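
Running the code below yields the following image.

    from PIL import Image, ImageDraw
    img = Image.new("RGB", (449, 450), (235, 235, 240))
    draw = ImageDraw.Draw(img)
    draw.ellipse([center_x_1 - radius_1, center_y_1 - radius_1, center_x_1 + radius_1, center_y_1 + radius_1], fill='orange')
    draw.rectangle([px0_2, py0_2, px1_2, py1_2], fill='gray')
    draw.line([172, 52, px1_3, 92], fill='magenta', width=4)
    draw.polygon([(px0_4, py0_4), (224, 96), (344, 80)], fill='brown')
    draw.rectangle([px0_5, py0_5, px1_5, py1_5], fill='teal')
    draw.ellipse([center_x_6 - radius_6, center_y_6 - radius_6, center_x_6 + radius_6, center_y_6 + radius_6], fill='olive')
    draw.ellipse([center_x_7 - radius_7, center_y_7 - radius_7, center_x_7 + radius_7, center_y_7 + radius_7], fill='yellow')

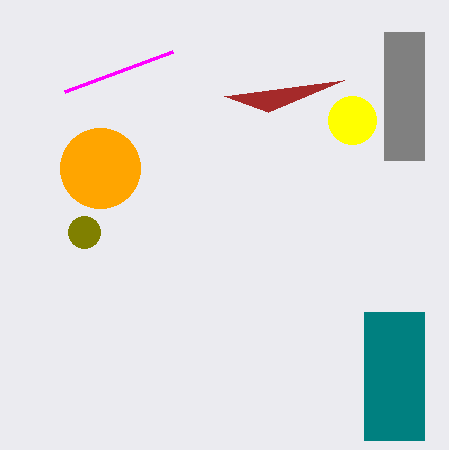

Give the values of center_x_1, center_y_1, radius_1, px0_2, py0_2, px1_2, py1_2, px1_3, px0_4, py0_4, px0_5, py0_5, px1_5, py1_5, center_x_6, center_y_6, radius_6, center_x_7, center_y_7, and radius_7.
center_x_1 = 100, center_y_1 = 168, radius_1 = 40, px0_2 = 384, py0_2 = 32, px1_2 = 424, py1_2 = 160, px1_3 = 64, px0_4 = 268, py0_4 = 112, px0_5 = 364, py0_5 = 312, px1_5 = 424, py1_5 = 440, center_x_6 = 84, center_y_6 = 232, radius_6 = 16, center_x_7 = 352, center_y_7 = 120, radius_7 = 24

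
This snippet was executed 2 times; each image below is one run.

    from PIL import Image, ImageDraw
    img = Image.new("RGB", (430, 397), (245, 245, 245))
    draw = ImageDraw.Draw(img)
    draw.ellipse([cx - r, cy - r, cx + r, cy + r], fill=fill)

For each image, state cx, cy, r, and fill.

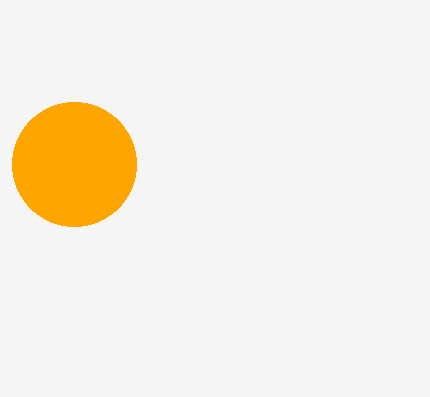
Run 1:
cx = 74, cy = 164, r = 62, fill = 'orange'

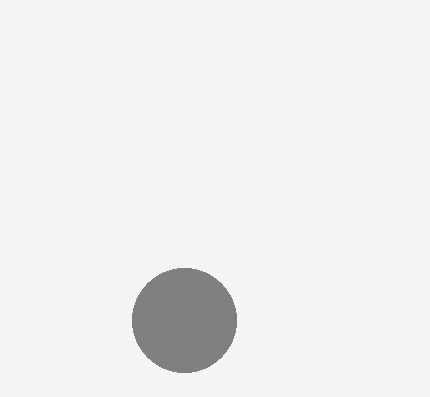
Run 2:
cx = 184, cy = 320, r = 52, fill = 'gray'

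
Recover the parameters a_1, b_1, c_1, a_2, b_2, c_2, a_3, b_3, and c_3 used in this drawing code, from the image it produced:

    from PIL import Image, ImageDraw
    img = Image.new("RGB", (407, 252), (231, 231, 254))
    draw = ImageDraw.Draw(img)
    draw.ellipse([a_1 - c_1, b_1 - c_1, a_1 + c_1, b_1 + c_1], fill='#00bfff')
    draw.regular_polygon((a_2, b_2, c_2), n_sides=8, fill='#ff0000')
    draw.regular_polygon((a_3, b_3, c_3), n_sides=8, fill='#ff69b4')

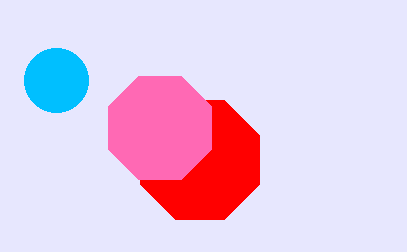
a_1 = 56; b_1 = 80; c_1 = 32; a_2 = 200; b_2 = 160; c_2 = 64; a_3 = 160; b_3 = 128; c_3 = 56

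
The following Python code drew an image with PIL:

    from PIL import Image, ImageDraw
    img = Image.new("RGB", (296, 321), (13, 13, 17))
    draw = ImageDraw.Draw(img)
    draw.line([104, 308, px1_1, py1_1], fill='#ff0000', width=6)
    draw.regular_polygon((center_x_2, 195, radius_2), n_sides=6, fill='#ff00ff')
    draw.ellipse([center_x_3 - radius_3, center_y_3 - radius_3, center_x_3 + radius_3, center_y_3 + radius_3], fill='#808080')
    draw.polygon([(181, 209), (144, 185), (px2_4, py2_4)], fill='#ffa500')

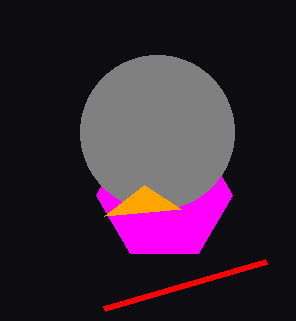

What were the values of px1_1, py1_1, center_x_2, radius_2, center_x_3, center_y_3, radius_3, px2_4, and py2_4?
px1_1 = 266
py1_1 = 261
center_x_2 = 164
radius_2 = 68
center_x_3 = 157
center_y_3 = 132
radius_3 = 77
px2_4 = 104
py2_4 = 216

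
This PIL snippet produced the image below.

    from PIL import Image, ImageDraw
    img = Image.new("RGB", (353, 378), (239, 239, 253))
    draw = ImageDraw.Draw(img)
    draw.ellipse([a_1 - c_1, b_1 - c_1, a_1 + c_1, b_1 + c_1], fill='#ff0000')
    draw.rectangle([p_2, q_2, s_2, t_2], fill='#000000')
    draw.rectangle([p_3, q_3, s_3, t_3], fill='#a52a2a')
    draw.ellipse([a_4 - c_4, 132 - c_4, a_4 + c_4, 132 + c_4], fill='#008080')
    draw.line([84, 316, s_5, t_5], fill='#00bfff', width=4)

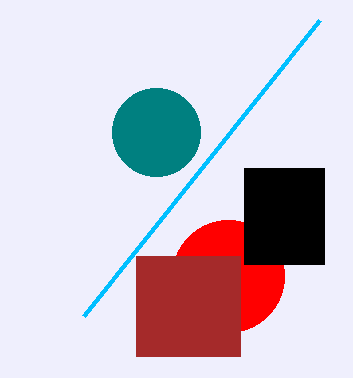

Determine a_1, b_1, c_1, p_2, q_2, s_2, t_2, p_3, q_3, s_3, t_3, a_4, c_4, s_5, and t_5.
a_1 = 228, b_1 = 276, c_1 = 56, p_2 = 244, q_2 = 168, s_2 = 324, t_2 = 264, p_3 = 136, q_3 = 256, s_3 = 240, t_3 = 356, a_4 = 156, c_4 = 44, s_5 = 320, t_5 = 20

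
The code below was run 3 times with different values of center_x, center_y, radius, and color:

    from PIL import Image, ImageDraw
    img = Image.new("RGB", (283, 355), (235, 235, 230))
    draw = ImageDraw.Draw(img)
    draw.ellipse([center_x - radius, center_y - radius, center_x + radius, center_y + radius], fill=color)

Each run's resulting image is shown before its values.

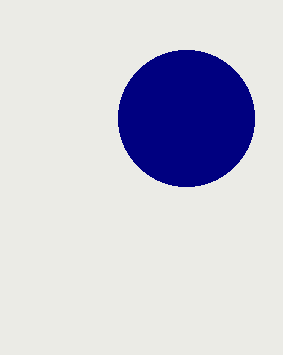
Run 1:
center_x = 186; center_y = 118; radius = 68; color = 'navy'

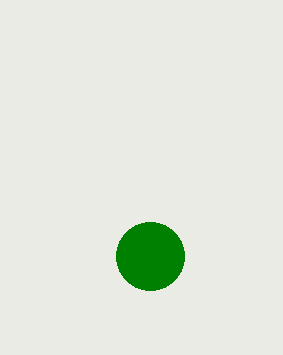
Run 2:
center_x = 150
center_y = 256
radius = 34
color = 'green'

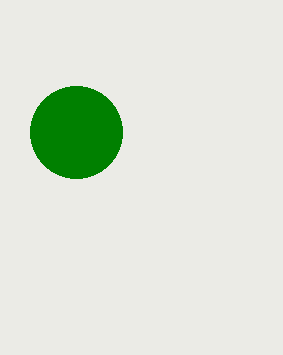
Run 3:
center_x = 76
center_y = 132
radius = 46
color = 'green'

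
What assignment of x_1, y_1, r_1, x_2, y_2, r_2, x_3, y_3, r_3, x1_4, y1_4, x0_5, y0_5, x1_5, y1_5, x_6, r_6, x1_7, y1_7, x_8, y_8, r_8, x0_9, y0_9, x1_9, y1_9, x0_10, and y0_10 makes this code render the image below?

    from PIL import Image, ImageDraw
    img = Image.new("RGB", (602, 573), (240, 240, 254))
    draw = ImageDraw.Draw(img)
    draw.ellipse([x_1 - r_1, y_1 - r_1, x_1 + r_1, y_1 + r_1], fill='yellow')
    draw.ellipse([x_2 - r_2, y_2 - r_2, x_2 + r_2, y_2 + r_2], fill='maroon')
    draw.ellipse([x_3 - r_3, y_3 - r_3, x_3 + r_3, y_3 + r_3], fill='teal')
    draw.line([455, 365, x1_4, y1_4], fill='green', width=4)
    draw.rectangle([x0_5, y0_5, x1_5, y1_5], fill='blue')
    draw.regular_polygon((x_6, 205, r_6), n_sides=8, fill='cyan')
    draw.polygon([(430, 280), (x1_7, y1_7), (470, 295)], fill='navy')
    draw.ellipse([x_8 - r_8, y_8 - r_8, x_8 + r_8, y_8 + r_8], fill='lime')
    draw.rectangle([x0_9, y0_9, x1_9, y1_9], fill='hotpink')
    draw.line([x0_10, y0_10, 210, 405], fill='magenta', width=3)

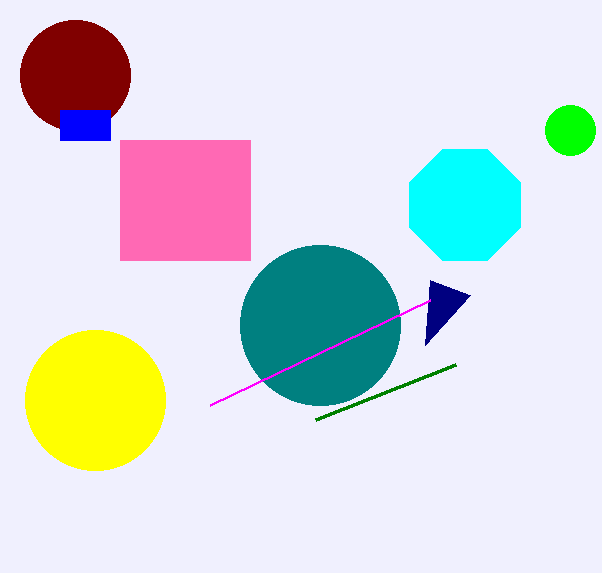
x_1 = 95; y_1 = 400; r_1 = 70; x_2 = 75; y_2 = 75; r_2 = 55; x_3 = 320; y_3 = 325; r_3 = 80; x1_4 = 315; y1_4 = 420; x0_5 = 60; y0_5 = 110; x1_5 = 110; y1_5 = 140; x_6 = 465; r_6 = 60; x1_7 = 425; y1_7 = 345; x_8 = 570; y_8 = 130; r_8 = 25; x0_9 = 120; y0_9 = 140; x1_9 = 250; y1_9 = 260; x0_10 = 430; y0_10 = 300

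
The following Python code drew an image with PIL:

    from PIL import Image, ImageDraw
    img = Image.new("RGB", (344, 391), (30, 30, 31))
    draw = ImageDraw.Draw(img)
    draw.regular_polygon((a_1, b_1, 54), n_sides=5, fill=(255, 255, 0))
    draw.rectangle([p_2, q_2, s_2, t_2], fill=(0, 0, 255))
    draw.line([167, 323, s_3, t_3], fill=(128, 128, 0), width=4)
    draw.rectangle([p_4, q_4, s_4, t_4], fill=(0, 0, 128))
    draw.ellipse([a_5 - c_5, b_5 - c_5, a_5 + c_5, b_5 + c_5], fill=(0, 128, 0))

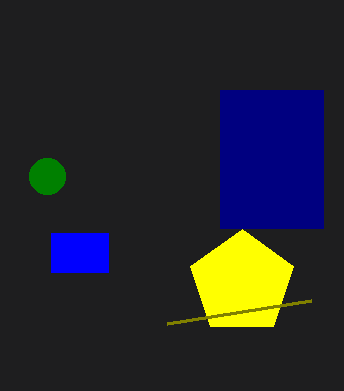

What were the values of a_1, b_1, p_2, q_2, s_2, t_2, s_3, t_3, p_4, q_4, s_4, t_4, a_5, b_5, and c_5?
a_1 = 242, b_1 = 283, p_2 = 51, q_2 = 233, s_2 = 108, t_2 = 272, s_3 = 311, t_3 = 300, p_4 = 220, q_4 = 90, s_4 = 323, t_4 = 228, a_5 = 47, b_5 = 176, c_5 = 18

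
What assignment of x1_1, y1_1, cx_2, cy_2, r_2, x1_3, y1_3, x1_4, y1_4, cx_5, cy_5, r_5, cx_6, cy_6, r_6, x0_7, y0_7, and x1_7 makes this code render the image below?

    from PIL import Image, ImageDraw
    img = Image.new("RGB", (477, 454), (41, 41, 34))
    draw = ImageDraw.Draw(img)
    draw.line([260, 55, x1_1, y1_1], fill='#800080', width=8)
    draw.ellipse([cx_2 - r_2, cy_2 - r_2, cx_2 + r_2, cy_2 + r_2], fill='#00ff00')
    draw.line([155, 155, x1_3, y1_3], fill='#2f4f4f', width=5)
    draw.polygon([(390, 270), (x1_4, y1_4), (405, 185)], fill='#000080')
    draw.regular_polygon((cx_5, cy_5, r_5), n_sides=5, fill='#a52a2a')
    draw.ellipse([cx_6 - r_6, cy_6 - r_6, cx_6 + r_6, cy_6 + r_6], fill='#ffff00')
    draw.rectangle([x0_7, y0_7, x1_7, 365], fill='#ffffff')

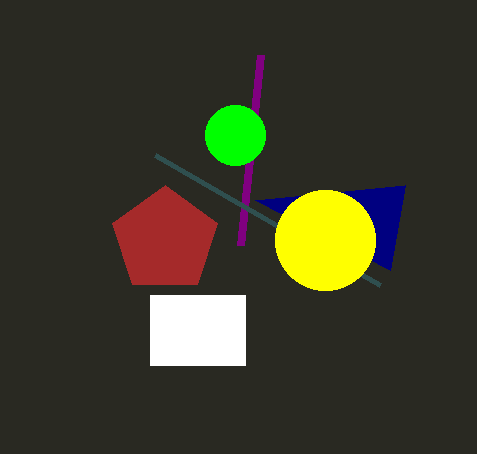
x1_1 = 240; y1_1 = 245; cx_2 = 235; cy_2 = 135; r_2 = 30; x1_3 = 380; y1_3 = 285; x1_4 = 255; y1_4 = 200; cx_5 = 165; cy_5 = 240; r_5 = 55; cx_6 = 325; cy_6 = 240; r_6 = 50; x0_7 = 150; y0_7 = 295; x1_7 = 245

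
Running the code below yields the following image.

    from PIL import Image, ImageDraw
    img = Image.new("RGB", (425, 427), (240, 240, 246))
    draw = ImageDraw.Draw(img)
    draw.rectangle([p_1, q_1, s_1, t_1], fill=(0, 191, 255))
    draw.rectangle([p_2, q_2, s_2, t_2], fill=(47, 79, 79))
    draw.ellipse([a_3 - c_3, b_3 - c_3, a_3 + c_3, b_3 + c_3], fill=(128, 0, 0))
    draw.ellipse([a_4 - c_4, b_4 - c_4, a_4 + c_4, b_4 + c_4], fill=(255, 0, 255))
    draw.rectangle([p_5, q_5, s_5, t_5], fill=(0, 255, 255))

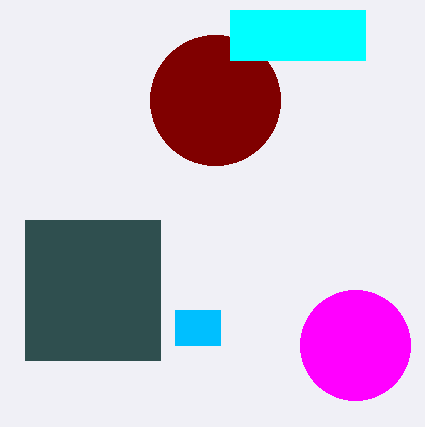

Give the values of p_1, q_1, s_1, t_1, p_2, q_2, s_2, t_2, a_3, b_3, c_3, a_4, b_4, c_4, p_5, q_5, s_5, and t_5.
p_1 = 175, q_1 = 310, s_1 = 220, t_1 = 345, p_2 = 25, q_2 = 220, s_2 = 160, t_2 = 360, a_3 = 215, b_3 = 100, c_3 = 65, a_4 = 355, b_4 = 345, c_4 = 55, p_5 = 230, q_5 = 10, s_5 = 365, t_5 = 60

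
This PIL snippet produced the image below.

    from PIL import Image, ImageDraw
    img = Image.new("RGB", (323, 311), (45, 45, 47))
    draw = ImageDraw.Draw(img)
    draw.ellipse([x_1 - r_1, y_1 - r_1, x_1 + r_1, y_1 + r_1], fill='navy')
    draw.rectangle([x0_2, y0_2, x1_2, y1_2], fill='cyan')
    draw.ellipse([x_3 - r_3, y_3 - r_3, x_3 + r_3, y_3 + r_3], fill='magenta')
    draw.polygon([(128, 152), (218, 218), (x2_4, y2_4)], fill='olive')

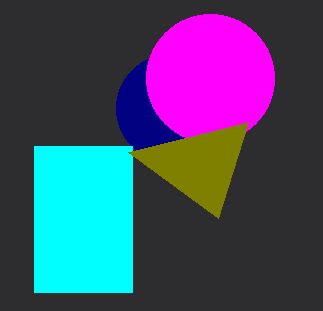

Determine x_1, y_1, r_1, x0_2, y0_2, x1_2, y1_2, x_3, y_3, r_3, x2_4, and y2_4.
x_1 = 170, y_1 = 108, r_1 = 54, x0_2 = 34, y0_2 = 146, x1_2 = 132, y1_2 = 292, x_3 = 210, y_3 = 78, r_3 = 64, x2_4 = 248, y2_4 = 122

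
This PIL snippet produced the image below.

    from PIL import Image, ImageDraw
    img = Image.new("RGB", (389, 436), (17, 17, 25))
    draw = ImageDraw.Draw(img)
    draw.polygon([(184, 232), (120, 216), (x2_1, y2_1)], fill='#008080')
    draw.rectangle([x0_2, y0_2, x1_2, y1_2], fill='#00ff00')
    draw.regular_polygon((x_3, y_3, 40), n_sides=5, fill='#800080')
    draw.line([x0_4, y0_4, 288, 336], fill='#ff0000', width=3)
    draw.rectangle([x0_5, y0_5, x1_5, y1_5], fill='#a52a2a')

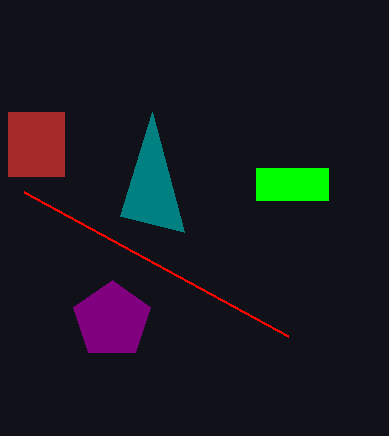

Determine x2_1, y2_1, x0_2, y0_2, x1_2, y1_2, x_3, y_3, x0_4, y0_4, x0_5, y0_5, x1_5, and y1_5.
x2_1 = 152; y2_1 = 112; x0_2 = 256; y0_2 = 168; x1_2 = 328; y1_2 = 200; x_3 = 112; y_3 = 320; x0_4 = 24; y0_4 = 192; x0_5 = 8; y0_5 = 112; x1_5 = 64; y1_5 = 176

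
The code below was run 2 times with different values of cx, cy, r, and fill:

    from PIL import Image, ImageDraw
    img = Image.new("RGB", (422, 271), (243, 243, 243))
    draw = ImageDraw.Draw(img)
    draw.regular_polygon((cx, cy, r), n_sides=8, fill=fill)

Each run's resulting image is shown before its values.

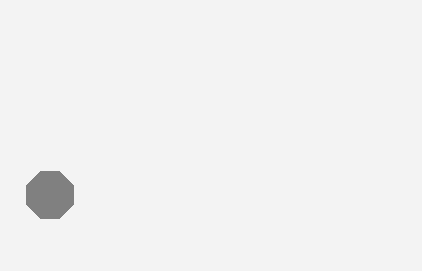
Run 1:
cx = 50
cy = 195
r = 25
fill = 'gray'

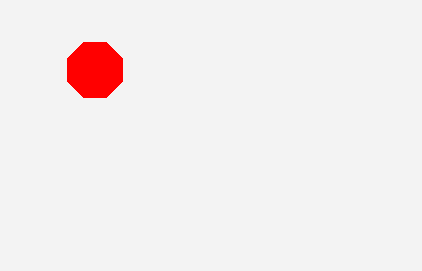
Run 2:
cx = 95; cy = 70; r = 30; fill = 'red'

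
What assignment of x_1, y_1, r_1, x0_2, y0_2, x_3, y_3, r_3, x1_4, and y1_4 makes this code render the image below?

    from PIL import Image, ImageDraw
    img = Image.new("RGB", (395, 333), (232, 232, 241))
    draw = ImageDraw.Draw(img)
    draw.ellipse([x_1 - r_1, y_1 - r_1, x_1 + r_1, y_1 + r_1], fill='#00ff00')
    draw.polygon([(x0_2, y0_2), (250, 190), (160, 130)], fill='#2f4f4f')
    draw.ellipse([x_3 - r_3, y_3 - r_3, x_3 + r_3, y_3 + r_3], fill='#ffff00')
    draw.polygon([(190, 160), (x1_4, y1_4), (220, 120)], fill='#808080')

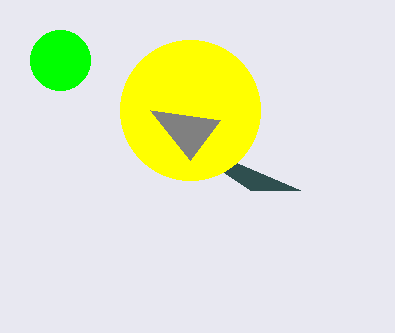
x_1 = 60
y_1 = 60
r_1 = 30
x0_2 = 300
y0_2 = 190
x_3 = 190
y_3 = 110
r_3 = 70
x1_4 = 150
y1_4 = 110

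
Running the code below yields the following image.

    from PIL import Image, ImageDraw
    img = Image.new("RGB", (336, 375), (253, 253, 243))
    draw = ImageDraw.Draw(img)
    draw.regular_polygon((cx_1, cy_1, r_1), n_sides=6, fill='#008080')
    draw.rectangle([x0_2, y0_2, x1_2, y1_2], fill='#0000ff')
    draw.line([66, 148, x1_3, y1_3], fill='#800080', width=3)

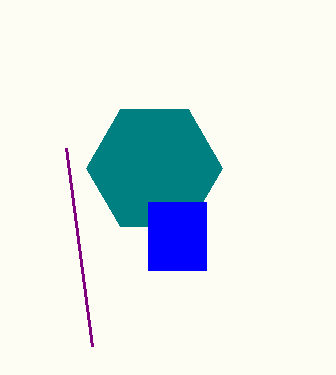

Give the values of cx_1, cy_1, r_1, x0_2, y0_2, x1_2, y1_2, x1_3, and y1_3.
cx_1 = 154, cy_1 = 168, r_1 = 68, x0_2 = 148, y0_2 = 202, x1_2 = 206, y1_2 = 270, x1_3 = 92, y1_3 = 346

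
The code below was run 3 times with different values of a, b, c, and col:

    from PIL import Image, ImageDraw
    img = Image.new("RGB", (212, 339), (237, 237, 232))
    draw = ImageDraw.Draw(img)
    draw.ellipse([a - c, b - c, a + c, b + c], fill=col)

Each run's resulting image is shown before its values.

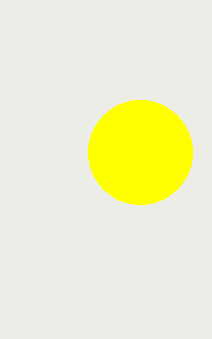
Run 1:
a = 140
b = 152
c = 52
col = 'yellow'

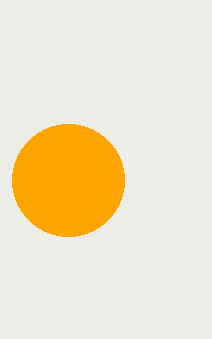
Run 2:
a = 68
b = 180
c = 56
col = 'orange'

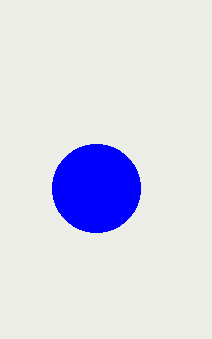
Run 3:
a = 96; b = 188; c = 44; col = 'blue'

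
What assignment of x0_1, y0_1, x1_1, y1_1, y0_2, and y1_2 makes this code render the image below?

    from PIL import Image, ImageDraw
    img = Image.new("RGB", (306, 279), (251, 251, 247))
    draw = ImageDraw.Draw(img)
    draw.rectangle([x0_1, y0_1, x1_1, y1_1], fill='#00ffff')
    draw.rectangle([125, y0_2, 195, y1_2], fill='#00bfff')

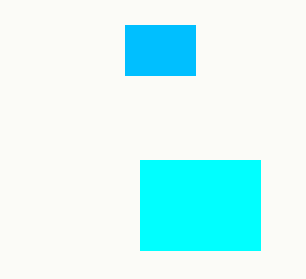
x0_1 = 140, y0_1 = 160, x1_1 = 260, y1_1 = 250, y0_2 = 25, y1_2 = 75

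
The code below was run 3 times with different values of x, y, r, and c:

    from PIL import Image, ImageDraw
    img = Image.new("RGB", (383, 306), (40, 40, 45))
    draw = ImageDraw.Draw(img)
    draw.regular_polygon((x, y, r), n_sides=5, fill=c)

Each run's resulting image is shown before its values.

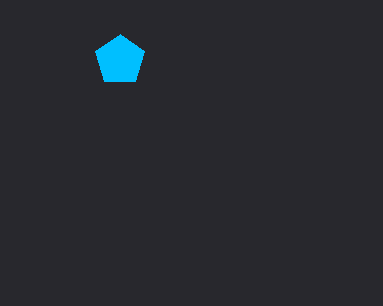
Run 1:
x = 120, y = 60, r = 26, c = 'deepskyblue'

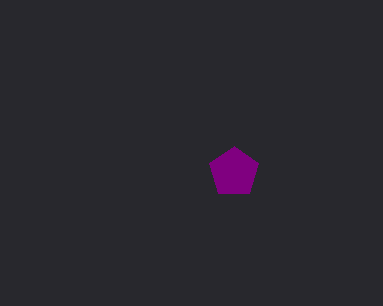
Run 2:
x = 234, y = 172, r = 26, c = 'purple'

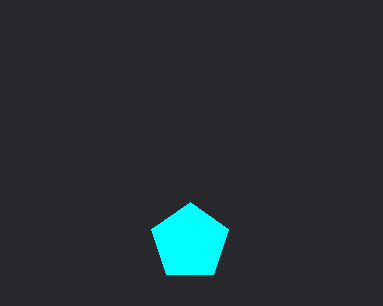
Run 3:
x = 190; y = 242; r = 40; c = 'cyan'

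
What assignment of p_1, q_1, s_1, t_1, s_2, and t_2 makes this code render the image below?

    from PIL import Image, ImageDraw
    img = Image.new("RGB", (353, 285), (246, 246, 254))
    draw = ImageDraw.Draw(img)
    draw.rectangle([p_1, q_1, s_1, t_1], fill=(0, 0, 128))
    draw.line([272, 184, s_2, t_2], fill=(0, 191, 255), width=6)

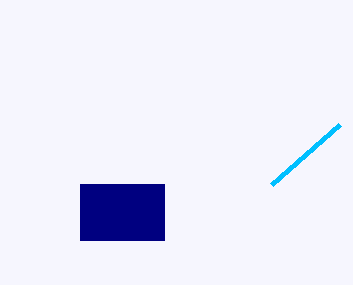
p_1 = 80
q_1 = 184
s_1 = 164
t_1 = 240
s_2 = 340
t_2 = 124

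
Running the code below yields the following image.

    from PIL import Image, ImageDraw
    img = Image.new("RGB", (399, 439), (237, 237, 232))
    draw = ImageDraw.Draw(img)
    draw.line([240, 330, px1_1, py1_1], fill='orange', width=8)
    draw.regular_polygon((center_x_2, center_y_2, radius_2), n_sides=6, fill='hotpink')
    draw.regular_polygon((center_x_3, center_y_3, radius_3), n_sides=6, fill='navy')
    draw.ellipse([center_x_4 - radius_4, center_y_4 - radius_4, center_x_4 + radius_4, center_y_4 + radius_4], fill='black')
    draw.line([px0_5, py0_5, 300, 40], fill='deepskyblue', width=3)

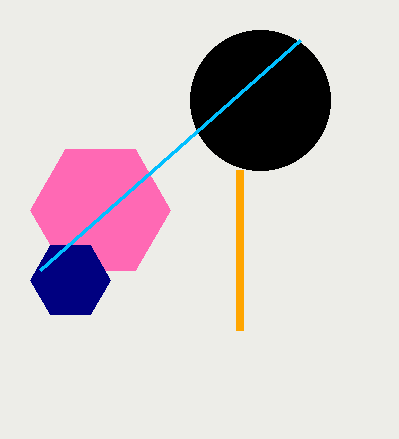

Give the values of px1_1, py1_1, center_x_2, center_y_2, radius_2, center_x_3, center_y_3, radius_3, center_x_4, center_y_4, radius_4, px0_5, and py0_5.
px1_1 = 240, py1_1 = 170, center_x_2 = 100, center_y_2 = 210, radius_2 = 70, center_x_3 = 70, center_y_3 = 280, radius_3 = 40, center_x_4 = 260, center_y_4 = 100, radius_4 = 70, px0_5 = 40, py0_5 = 270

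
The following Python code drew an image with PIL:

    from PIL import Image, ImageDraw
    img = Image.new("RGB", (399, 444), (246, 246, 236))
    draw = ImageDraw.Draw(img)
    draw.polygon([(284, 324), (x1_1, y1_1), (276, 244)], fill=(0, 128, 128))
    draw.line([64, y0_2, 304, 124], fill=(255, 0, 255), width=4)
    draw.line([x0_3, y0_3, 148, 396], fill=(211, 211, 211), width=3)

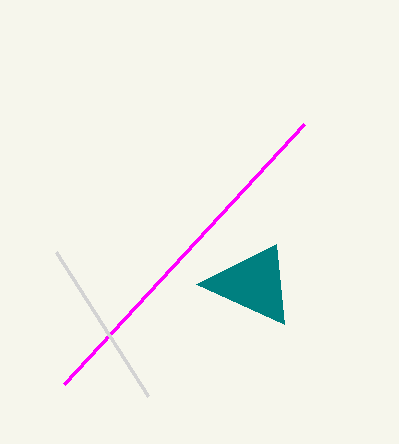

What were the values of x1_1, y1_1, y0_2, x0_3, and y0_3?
x1_1 = 196
y1_1 = 284
y0_2 = 384
x0_3 = 56
y0_3 = 252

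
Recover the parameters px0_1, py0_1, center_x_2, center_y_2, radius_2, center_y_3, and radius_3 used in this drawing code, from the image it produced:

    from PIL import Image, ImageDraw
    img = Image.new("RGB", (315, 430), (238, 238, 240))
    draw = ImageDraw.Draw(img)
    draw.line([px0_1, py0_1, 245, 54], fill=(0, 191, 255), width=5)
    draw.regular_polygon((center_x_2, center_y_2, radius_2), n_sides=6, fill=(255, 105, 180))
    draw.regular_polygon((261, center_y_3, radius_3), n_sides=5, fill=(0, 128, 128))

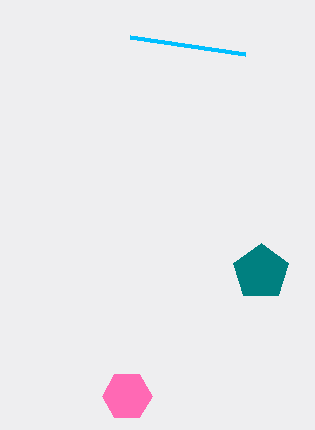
px0_1 = 130, py0_1 = 37, center_x_2 = 127, center_y_2 = 396, radius_2 = 25, center_y_3 = 272, radius_3 = 29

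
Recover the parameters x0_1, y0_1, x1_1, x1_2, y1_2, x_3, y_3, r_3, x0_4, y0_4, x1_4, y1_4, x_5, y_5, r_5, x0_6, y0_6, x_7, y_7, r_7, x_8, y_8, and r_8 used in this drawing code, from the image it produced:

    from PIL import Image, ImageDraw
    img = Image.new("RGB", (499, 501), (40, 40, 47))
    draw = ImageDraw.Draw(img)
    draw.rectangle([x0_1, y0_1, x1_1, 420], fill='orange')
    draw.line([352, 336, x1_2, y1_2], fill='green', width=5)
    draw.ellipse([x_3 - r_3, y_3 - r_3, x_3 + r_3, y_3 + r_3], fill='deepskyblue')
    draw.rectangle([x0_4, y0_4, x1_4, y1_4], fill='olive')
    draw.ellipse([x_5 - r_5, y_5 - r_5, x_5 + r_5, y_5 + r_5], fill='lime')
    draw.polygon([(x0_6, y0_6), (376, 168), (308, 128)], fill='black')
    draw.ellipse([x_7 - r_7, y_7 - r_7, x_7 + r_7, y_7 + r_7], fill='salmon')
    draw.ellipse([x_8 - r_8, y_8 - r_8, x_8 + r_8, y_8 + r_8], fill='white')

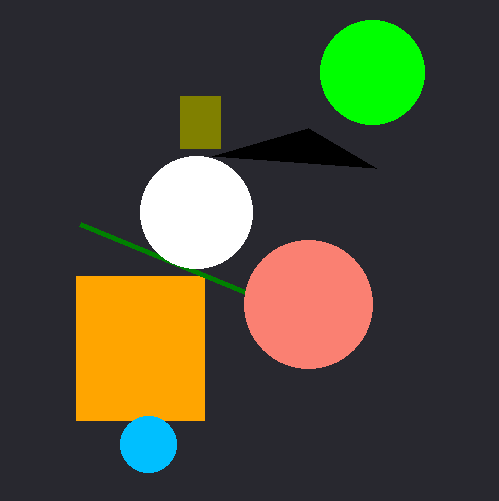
x0_1 = 76, y0_1 = 276, x1_1 = 204, x1_2 = 80, y1_2 = 224, x_3 = 148, y_3 = 444, r_3 = 28, x0_4 = 180, y0_4 = 96, x1_4 = 220, y1_4 = 148, x_5 = 372, y_5 = 72, r_5 = 52, x0_6 = 212, y0_6 = 156, x_7 = 308, y_7 = 304, r_7 = 64, x_8 = 196, y_8 = 212, r_8 = 56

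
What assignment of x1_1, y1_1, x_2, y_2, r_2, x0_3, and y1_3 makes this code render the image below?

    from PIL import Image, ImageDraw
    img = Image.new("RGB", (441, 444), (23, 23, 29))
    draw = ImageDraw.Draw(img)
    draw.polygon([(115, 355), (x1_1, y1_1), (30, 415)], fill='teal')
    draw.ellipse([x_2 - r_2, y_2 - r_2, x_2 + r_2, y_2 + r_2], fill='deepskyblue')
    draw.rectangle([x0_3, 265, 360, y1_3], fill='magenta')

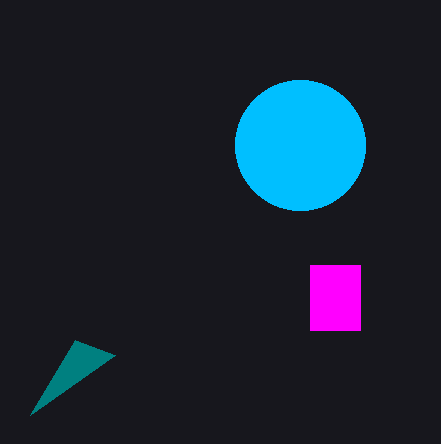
x1_1 = 75, y1_1 = 340, x_2 = 300, y_2 = 145, r_2 = 65, x0_3 = 310, y1_3 = 330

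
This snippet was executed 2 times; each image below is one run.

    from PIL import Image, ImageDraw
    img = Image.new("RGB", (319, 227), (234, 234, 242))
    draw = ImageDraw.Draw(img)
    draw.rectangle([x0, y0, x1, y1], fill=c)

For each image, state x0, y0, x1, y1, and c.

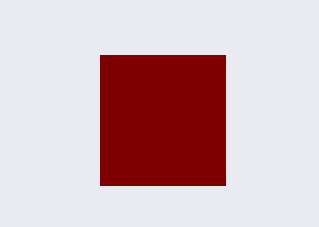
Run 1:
x0 = 100, y0 = 55, x1 = 225, y1 = 185, c = 'maroon'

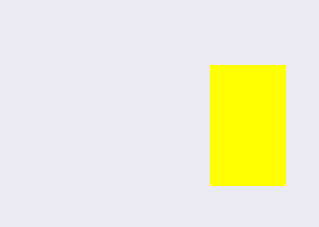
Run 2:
x0 = 210, y0 = 65, x1 = 285, y1 = 185, c = 'yellow'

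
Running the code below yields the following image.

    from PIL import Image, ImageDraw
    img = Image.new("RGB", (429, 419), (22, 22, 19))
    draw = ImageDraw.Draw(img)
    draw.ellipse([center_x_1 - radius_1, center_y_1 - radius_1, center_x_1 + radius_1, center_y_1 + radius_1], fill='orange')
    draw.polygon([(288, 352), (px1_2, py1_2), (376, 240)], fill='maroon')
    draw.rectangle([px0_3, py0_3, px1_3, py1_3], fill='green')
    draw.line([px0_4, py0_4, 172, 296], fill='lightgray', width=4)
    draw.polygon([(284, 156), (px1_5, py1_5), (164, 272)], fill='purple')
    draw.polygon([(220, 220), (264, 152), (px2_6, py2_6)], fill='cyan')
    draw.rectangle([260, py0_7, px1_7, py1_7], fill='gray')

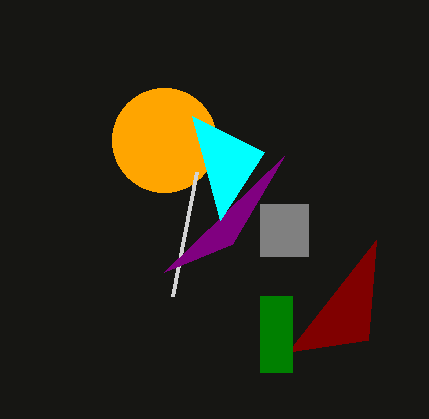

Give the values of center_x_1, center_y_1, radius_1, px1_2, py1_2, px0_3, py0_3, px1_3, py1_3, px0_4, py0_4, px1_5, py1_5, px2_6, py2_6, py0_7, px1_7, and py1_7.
center_x_1 = 164, center_y_1 = 140, radius_1 = 52, px1_2 = 368, py1_2 = 340, px0_3 = 260, py0_3 = 296, px1_3 = 292, py1_3 = 372, px0_4 = 196, py0_4 = 172, px1_5 = 232, py1_5 = 244, px2_6 = 192, py2_6 = 116, py0_7 = 204, px1_7 = 308, py1_7 = 256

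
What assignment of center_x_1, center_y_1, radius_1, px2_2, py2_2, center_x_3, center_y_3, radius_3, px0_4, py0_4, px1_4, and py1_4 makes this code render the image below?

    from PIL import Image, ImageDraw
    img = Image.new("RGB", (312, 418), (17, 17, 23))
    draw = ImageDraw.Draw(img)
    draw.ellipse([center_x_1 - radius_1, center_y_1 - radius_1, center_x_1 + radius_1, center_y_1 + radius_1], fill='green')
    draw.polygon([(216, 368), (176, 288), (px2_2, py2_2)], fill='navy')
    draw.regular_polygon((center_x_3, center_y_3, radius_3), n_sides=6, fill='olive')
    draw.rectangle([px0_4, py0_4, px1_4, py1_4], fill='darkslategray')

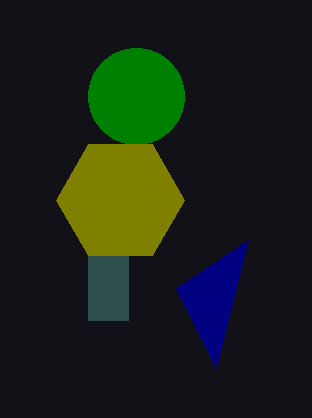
center_x_1 = 136
center_y_1 = 96
radius_1 = 48
px2_2 = 248
py2_2 = 240
center_x_3 = 120
center_y_3 = 200
radius_3 = 64
px0_4 = 88
py0_4 = 256
px1_4 = 128
py1_4 = 320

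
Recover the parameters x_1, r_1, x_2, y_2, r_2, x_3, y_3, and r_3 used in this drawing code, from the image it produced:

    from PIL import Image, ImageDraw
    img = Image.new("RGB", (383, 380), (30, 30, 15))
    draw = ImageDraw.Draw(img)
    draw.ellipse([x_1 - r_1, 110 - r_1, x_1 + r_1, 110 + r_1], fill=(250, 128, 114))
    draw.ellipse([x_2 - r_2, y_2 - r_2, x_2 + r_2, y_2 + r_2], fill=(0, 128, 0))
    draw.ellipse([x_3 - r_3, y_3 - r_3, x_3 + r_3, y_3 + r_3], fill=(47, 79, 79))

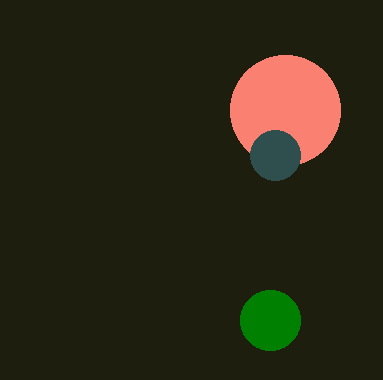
x_1 = 285, r_1 = 55, x_2 = 270, y_2 = 320, r_2 = 30, x_3 = 275, y_3 = 155, r_3 = 25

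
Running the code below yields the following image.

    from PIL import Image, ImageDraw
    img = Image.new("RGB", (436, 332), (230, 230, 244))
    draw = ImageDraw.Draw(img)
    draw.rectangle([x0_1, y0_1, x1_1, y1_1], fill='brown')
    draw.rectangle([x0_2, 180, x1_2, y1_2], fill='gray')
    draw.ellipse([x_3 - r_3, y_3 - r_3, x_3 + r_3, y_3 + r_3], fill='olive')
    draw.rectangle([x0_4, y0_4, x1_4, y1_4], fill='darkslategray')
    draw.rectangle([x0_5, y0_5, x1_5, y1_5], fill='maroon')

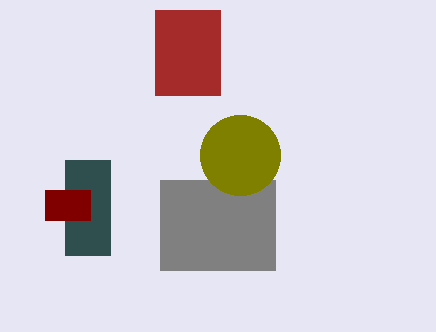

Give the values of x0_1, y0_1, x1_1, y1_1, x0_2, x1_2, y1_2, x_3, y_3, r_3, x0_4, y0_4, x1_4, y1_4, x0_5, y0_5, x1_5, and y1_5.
x0_1 = 155; y0_1 = 10; x1_1 = 220; y1_1 = 95; x0_2 = 160; x1_2 = 275; y1_2 = 270; x_3 = 240; y_3 = 155; r_3 = 40; x0_4 = 65; y0_4 = 160; x1_4 = 110; y1_4 = 255; x0_5 = 45; y0_5 = 190; x1_5 = 90; y1_5 = 220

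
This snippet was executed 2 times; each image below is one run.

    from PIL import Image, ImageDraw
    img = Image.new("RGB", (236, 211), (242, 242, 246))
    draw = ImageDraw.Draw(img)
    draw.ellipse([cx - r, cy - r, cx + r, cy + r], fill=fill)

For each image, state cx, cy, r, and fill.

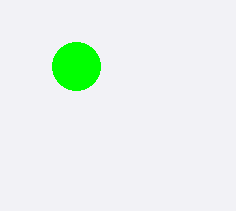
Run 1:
cx = 76, cy = 66, r = 24, fill = 'lime'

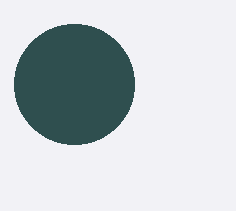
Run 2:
cx = 74
cy = 84
r = 60
fill = 'darkslategray'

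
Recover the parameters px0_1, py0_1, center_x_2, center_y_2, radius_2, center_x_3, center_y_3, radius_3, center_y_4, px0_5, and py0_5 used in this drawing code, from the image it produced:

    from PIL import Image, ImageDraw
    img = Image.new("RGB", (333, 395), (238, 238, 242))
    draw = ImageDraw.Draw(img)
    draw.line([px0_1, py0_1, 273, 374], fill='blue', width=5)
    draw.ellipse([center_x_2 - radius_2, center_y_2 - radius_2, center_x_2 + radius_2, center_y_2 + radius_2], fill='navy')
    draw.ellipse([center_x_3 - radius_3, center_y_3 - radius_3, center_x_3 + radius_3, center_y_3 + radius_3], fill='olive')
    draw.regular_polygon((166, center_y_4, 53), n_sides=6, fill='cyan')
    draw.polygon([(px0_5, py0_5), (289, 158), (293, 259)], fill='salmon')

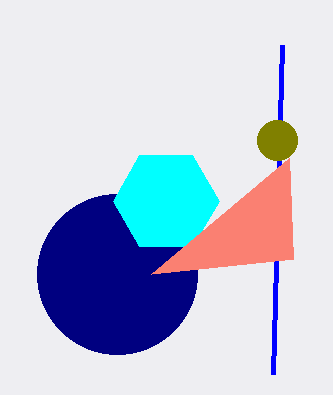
px0_1 = 282; py0_1 = 45; center_x_2 = 117; center_y_2 = 274; radius_2 = 80; center_x_3 = 277; center_y_3 = 140; radius_3 = 20; center_y_4 = 201; px0_5 = 151; py0_5 = 274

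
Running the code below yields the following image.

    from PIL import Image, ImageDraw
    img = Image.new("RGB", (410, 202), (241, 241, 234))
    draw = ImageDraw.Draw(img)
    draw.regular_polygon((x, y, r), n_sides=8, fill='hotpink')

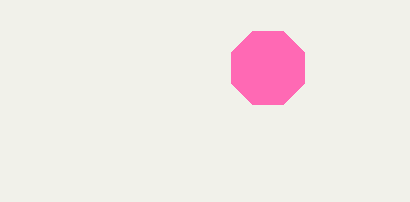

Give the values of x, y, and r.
x = 268; y = 68; r = 40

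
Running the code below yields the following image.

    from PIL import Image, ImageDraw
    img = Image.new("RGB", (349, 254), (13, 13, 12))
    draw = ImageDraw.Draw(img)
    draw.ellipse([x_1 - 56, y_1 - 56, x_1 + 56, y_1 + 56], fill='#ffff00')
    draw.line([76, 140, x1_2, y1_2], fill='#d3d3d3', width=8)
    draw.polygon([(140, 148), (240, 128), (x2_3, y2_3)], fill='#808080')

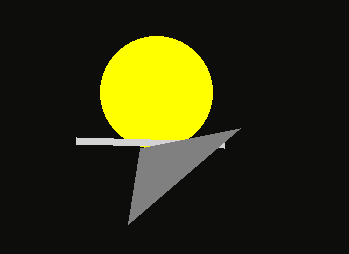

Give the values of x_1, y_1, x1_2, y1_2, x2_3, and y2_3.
x_1 = 156, y_1 = 92, x1_2 = 224, y1_2 = 144, x2_3 = 128, y2_3 = 224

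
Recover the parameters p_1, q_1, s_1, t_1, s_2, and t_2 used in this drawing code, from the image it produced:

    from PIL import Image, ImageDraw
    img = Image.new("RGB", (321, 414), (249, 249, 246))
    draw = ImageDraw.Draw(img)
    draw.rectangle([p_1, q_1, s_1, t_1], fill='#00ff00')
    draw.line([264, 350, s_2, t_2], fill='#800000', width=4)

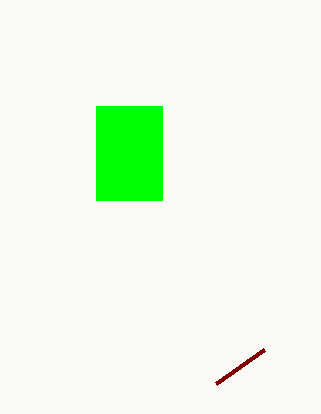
p_1 = 96
q_1 = 106
s_1 = 162
t_1 = 200
s_2 = 216
t_2 = 384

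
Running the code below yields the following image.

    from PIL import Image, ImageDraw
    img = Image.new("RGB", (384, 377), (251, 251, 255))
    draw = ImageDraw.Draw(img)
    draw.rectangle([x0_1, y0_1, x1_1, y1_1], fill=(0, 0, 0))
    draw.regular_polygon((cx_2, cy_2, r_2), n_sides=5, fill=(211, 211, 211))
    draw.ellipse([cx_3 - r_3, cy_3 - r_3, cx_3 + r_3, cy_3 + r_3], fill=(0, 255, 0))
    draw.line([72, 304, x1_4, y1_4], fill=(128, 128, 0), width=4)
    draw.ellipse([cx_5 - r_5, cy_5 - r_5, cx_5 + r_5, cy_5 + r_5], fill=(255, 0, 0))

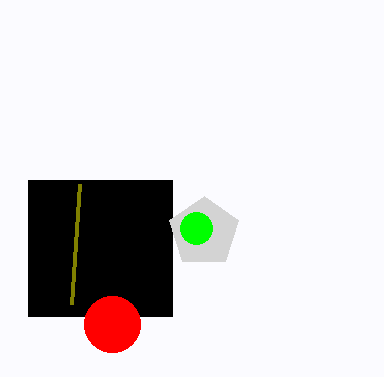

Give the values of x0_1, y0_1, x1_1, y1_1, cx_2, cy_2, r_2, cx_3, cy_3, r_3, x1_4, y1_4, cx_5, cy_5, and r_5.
x0_1 = 28
y0_1 = 180
x1_1 = 172
y1_1 = 316
cx_2 = 204
cy_2 = 232
r_2 = 36
cx_3 = 196
cy_3 = 228
r_3 = 16
x1_4 = 80
y1_4 = 184
cx_5 = 112
cy_5 = 324
r_5 = 28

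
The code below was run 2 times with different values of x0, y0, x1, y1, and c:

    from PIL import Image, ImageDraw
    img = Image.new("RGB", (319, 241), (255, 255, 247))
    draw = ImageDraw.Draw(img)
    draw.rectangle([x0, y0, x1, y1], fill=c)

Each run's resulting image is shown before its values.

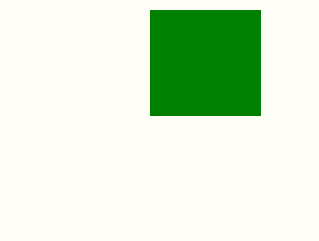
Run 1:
x0 = 150
y0 = 10
x1 = 260
y1 = 115
c = 'green'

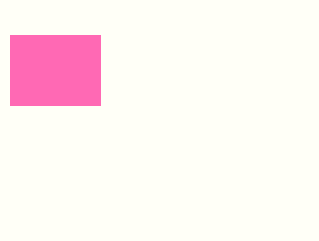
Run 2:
x0 = 10, y0 = 35, x1 = 100, y1 = 105, c = 'hotpink'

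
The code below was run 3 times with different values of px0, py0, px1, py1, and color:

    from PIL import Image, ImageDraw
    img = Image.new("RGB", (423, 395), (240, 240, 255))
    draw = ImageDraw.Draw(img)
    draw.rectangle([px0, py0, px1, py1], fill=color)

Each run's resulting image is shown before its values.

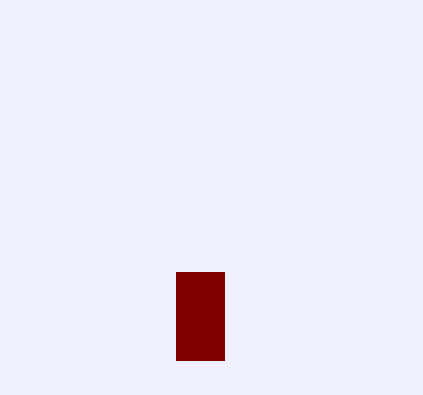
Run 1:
px0 = 176; py0 = 272; px1 = 224; py1 = 360; color = 'maroon'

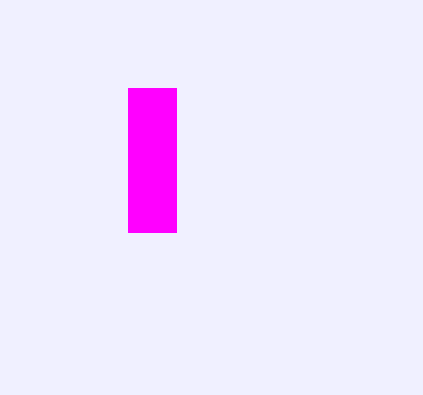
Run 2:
px0 = 128
py0 = 88
px1 = 176
py1 = 232
color = 'magenta'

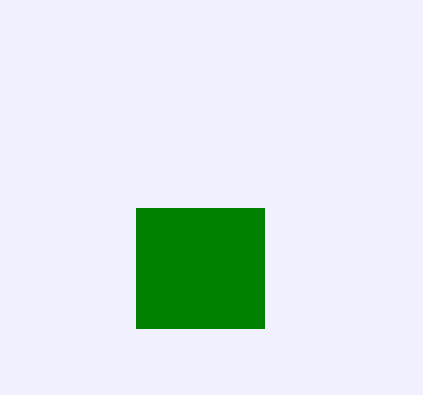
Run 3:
px0 = 136, py0 = 208, px1 = 264, py1 = 328, color = 'green'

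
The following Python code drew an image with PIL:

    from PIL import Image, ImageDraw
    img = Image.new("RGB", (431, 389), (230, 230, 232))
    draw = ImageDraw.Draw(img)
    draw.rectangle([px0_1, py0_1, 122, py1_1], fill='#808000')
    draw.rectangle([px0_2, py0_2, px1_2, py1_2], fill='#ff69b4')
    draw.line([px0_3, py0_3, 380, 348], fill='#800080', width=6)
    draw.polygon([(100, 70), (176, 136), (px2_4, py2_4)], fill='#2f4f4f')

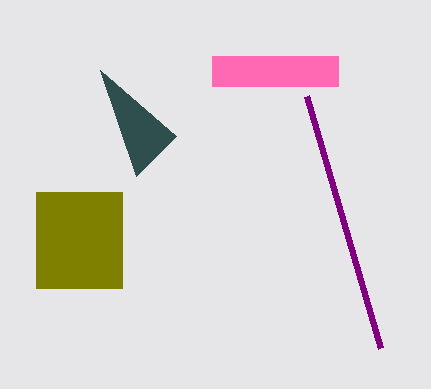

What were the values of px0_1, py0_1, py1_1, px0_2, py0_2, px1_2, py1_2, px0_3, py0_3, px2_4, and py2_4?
px0_1 = 36, py0_1 = 192, py1_1 = 288, px0_2 = 212, py0_2 = 56, px1_2 = 338, py1_2 = 86, px0_3 = 306, py0_3 = 96, px2_4 = 136, py2_4 = 176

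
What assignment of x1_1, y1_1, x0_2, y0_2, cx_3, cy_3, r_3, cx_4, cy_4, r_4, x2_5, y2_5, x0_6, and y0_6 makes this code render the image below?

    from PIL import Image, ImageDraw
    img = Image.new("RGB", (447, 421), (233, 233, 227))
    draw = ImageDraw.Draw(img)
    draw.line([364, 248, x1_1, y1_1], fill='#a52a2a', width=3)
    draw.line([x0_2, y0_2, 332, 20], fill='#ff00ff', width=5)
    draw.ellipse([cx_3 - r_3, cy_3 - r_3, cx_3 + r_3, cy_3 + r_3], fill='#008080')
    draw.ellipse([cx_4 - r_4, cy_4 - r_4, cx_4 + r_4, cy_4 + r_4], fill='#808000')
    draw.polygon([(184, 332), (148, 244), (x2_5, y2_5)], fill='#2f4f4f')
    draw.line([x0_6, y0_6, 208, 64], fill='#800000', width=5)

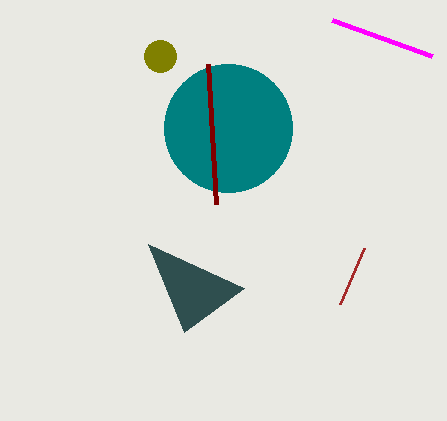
x1_1 = 340
y1_1 = 304
x0_2 = 432
y0_2 = 56
cx_3 = 228
cy_3 = 128
r_3 = 64
cx_4 = 160
cy_4 = 56
r_4 = 16
x2_5 = 244
y2_5 = 288
x0_6 = 216
y0_6 = 204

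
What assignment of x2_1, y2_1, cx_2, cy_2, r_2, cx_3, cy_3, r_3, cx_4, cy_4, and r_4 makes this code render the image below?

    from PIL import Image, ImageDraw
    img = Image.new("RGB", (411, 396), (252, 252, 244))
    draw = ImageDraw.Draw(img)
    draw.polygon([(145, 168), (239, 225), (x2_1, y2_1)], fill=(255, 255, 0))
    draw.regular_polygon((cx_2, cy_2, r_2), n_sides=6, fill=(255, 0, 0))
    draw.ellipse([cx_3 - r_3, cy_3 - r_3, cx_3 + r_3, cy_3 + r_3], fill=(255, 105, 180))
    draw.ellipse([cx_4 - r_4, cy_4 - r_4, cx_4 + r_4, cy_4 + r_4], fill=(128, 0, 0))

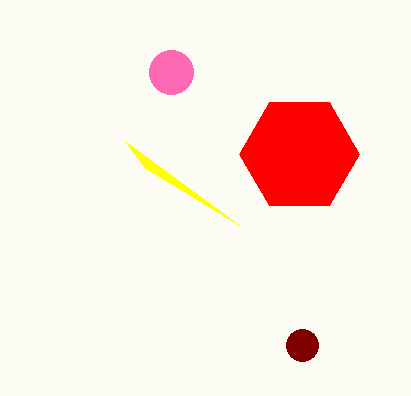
x2_1 = 125; y2_1 = 141; cx_2 = 299; cy_2 = 154; r_2 = 60; cx_3 = 171; cy_3 = 72; r_3 = 22; cx_4 = 302; cy_4 = 345; r_4 = 16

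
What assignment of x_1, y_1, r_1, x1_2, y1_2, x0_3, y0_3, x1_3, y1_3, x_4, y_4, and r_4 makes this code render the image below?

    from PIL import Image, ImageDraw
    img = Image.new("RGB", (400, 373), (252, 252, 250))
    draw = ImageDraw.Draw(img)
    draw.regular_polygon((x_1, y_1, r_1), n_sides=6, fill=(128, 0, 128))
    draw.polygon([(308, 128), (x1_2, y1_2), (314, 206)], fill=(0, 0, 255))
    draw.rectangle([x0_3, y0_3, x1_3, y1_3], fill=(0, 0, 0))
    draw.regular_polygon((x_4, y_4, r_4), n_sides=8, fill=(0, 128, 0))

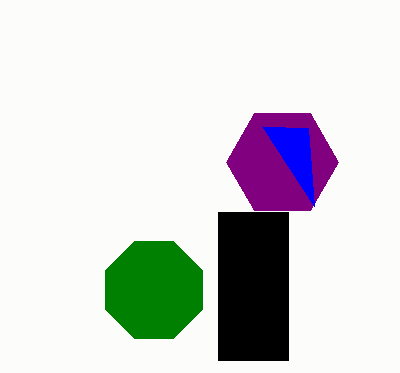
x_1 = 282; y_1 = 162; r_1 = 56; x1_2 = 262; y1_2 = 126; x0_3 = 218; y0_3 = 212; x1_3 = 288; y1_3 = 360; x_4 = 154; y_4 = 290; r_4 = 52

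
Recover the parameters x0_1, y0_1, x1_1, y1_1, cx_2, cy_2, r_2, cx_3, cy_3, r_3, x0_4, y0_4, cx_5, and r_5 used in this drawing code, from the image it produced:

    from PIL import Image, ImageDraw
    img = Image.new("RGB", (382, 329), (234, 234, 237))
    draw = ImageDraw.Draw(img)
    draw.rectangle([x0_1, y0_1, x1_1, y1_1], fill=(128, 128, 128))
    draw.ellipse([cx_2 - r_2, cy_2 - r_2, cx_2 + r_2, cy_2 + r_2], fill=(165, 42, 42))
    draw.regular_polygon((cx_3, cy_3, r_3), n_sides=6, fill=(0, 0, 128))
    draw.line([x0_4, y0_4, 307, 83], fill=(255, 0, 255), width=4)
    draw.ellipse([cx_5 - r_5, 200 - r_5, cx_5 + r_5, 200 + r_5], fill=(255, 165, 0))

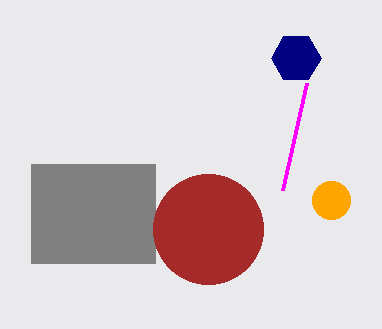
x0_1 = 31; y0_1 = 164; x1_1 = 155; y1_1 = 263; cx_2 = 208; cy_2 = 229; r_2 = 55; cx_3 = 296; cy_3 = 58; r_3 = 25; x0_4 = 283; y0_4 = 190; cx_5 = 331; r_5 = 19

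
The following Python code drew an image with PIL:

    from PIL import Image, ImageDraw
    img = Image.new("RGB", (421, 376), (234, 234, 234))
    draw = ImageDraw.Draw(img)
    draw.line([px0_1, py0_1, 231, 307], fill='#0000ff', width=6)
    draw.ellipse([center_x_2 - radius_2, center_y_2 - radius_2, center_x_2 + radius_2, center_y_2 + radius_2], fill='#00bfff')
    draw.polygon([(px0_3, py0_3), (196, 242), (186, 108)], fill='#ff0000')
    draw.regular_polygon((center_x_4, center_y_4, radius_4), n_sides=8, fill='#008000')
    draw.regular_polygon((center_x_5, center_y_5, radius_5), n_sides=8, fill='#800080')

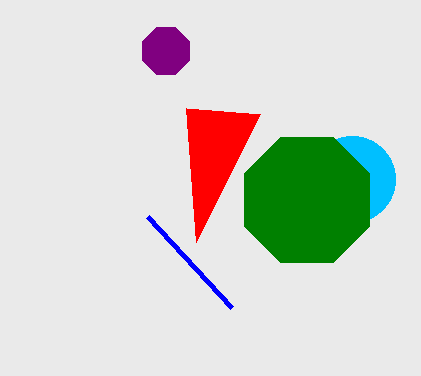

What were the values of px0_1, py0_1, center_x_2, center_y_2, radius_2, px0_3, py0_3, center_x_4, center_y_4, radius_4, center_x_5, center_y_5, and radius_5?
px0_1 = 147, py0_1 = 216, center_x_2 = 352, center_y_2 = 179, radius_2 = 43, px0_3 = 260, py0_3 = 114, center_x_4 = 307, center_y_4 = 200, radius_4 = 68, center_x_5 = 166, center_y_5 = 51, radius_5 = 25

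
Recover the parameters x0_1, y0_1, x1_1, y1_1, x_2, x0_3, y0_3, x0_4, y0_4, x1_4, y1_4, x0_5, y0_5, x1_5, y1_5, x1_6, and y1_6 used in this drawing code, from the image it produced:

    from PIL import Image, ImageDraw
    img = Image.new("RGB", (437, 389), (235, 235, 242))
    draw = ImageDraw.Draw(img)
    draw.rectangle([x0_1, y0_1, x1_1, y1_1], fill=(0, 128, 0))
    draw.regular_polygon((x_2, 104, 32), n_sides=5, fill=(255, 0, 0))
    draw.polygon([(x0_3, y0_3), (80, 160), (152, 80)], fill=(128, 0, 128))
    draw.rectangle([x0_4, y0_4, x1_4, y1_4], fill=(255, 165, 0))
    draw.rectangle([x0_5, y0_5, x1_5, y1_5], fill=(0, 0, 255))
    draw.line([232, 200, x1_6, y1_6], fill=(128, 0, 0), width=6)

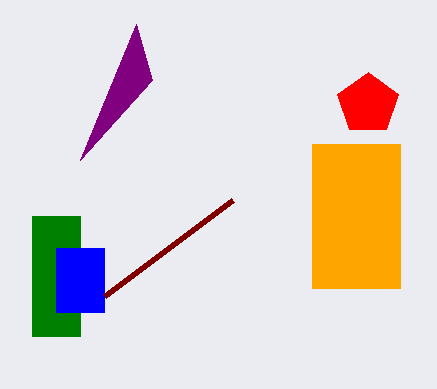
x0_1 = 32, y0_1 = 216, x1_1 = 80, y1_1 = 336, x_2 = 368, x0_3 = 136, y0_3 = 24, x0_4 = 312, y0_4 = 144, x1_4 = 400, y1_4 = 288, x0_5 = 56, y0_5 = 248, x1_5 = 104, y1_5 = 312, x1_6 = 104, y1_6 = 296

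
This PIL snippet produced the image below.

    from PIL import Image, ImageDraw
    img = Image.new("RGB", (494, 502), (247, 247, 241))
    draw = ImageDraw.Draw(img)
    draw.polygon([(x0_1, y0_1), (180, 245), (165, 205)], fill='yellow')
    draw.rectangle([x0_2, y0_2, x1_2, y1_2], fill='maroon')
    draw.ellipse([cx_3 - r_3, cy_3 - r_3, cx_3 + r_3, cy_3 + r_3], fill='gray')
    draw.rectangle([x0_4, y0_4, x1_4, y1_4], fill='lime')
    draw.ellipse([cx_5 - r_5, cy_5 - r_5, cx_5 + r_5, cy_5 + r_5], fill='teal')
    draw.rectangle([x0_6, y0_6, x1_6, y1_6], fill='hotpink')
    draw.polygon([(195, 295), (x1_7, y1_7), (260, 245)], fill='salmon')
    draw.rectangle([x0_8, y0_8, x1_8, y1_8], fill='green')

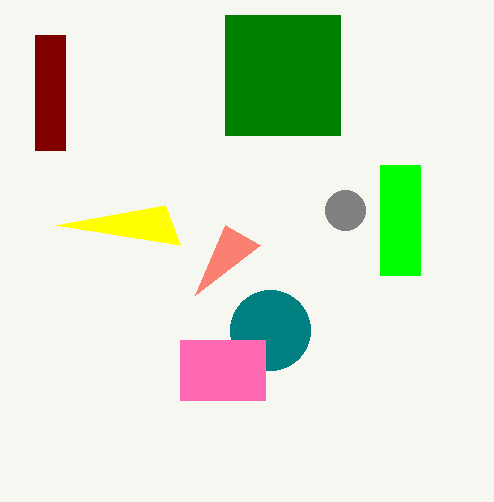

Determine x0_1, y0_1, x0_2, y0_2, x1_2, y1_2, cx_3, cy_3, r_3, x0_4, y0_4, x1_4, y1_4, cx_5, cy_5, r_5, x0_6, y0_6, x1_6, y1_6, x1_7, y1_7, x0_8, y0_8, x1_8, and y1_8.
x0_1 = 55; y0_1 = 225; x0_2 = 35; y0_2 = 35; x1_2 = 65; y1_2 = 150; cx_3 = 345; cy_3 = 210; r_3 = 20; x0_4 = 380; y0_4 = 165; x1_4 = 420; y1_4 = 275; cx_5 = 270; cy_5 = 330; r_5 = 40; x0_6 = 180; y0_6 = 340; x1_6 = 265; y1_6 = 400; x1_7 = 225; y1_7 = 225; x0_8 = 225; y0_8 = 15; x1_8 = 340; y1_8 = 135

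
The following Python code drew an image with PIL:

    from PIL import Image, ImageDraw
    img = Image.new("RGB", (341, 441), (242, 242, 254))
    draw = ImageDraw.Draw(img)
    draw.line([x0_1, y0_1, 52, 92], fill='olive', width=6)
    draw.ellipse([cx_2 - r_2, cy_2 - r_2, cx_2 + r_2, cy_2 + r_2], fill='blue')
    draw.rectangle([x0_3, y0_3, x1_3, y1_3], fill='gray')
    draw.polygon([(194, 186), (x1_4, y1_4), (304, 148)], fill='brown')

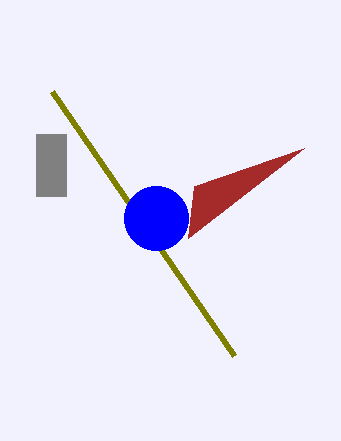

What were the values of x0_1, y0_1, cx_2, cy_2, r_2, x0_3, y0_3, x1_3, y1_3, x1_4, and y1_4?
x0_1 = 234; y0_1 = 356; cx_2 = 156; cy_2 = 218; r_2 = 32; x0_3 = 36; y0_3 = 134; x1_3 = 66; y1_3 = 196; x1_4 = 188; y1_4 = 238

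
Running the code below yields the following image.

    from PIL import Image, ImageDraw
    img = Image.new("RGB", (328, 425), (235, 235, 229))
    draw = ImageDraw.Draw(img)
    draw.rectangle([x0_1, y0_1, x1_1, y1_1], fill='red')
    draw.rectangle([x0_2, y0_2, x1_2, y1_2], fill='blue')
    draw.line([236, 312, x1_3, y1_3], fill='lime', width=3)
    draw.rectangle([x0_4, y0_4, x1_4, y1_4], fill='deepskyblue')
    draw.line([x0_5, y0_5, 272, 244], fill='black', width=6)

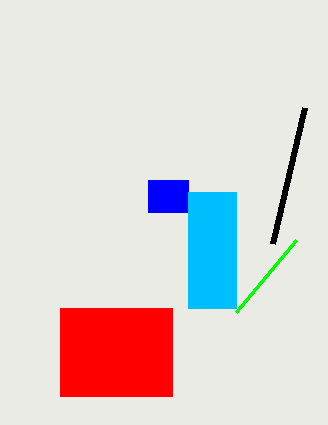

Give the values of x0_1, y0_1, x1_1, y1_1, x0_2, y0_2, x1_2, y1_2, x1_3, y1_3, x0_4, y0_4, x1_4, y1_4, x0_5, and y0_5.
x0_1 = 60
y0_1 = 308
x1_1 = 172
y1_1 = 396
x0_2 = 148
y0_2 = 180
x1_2 = 188
y1_2 = 212
x1_3 = 296
y1_3 = 240
x0_4 = 188
y0_4 = 192
x1_4 = 236
y1_4 = 308
x0_5 = 304
y0_5 = 108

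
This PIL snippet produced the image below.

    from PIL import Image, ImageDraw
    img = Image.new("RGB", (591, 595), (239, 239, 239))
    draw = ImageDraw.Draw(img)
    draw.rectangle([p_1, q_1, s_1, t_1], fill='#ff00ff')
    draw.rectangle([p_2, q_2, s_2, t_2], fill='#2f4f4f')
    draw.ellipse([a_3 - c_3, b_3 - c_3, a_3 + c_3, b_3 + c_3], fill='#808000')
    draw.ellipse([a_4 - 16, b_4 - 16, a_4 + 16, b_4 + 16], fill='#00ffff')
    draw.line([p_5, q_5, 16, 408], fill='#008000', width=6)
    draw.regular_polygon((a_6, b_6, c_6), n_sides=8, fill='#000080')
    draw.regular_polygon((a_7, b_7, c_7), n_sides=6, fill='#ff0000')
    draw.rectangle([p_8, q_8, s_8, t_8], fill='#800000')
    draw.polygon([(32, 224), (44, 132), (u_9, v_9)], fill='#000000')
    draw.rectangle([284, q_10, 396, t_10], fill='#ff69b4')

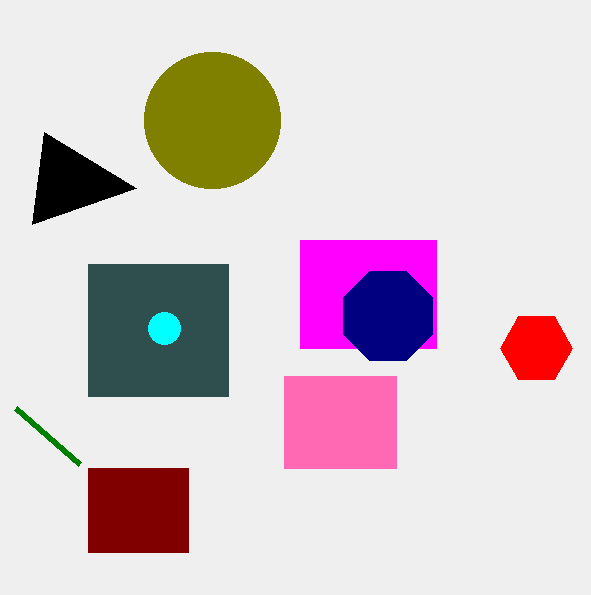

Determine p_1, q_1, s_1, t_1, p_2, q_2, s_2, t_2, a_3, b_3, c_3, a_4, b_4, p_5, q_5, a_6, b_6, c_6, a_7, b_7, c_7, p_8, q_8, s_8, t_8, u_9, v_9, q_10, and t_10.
p_1 = 300
q_1 = 240
s_1 = 436
t_1 = 348
p_2 = 88
q_2 = 264
s_2 = 228
t_2 = 396
a_3 = 212
b_3 = 120
c_3 = 68
a_4 = 164
b_4 = 328
p_5 = 80
q_5 = 464
a_6 = 388
b_6 = 316
c_6 = 48
a_7 = 536
b_7 = 348
c_7 = 36
p_8 = 88
q_8 = 468
s_8 = 188
t_8 = 552
u_9 = 136
v_9 = 188
q_10 = 376
t_10 = 468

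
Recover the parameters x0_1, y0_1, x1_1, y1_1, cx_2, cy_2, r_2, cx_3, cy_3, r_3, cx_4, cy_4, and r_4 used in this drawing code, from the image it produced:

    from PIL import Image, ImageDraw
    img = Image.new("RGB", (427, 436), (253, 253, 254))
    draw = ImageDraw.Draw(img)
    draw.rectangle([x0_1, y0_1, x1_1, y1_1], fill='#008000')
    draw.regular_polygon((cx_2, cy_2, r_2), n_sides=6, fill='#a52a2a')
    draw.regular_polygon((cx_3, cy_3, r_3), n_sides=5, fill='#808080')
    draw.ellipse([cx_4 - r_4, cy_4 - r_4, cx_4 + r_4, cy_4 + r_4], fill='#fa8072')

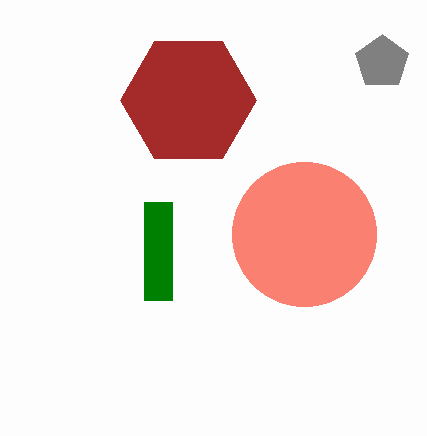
x0_1 = 144; y0_1 = 202; x1_1 = 172; y1_1 = 300; cx_2 = 188; cy_2 = 100; r_2 = 68; cx_3 = 382; cy_3 = 62; r_3 = 28; cx_4 = 304; cy_4 = 234; r_4 = 72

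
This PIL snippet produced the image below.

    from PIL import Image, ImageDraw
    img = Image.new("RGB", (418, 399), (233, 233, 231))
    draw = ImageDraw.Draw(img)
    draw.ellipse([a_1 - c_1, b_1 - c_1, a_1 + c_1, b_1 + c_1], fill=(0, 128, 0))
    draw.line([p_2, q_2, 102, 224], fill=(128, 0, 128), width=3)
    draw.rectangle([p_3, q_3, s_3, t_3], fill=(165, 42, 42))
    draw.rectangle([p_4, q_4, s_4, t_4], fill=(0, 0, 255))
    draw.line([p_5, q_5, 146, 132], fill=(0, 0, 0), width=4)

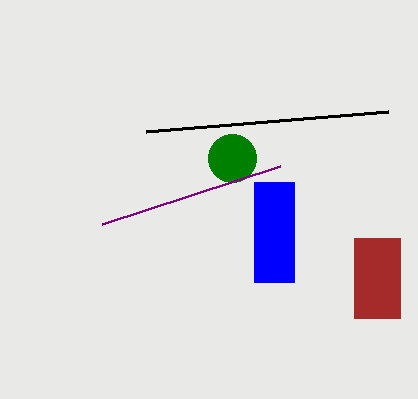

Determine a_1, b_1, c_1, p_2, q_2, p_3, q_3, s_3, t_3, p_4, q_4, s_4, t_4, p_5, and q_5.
a_1 = 232
b_1 = 158
c_1 = 24
p_2 = 280
q_2 = 166
p_3 = 354
q_3 = 238
s_3 = 400
t_3 = 318
p_4 = 254
q_4 = 182
s_4 = 294
t_4 = 282
p_5 = 388
q_5 = 112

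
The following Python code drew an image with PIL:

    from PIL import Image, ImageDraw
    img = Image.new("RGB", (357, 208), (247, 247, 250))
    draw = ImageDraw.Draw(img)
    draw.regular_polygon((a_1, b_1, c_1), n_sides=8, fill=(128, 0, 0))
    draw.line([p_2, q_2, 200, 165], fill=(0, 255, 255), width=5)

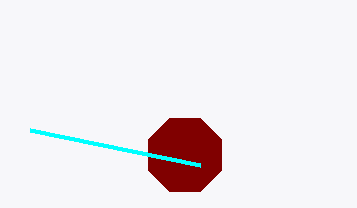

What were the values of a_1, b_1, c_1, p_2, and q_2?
a_1 = 185; b_1 = 155; c_1 = 40; p_2 = 30; q_2 = 130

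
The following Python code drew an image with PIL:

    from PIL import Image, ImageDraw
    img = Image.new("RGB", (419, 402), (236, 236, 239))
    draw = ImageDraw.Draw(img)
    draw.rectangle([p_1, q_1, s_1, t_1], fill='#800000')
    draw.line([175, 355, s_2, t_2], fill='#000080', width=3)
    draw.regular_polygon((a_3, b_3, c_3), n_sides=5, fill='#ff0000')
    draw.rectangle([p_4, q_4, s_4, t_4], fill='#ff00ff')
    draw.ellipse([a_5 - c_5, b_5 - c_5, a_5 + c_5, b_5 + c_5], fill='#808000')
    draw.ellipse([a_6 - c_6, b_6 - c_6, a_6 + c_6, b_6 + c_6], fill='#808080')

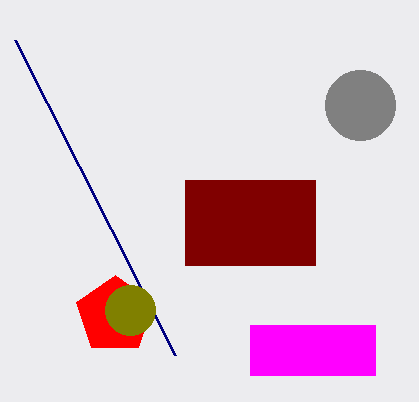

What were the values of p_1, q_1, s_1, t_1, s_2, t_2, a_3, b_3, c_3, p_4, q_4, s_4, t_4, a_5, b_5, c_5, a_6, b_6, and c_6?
p_1 = 185, q_1 = 180, s_1 = 315, t_1 = 265, s_2 = 15, t_2 = 40, a_3 = 115, b_3 = 315, c_3 = 40, p_4 = 250, q_4 = 325, s_4 = 375, t_4 = 375, a_5 = 130, b_5 = 310, c_5 = 25, a_6 = 360, b_6 = 105, c_6 = 35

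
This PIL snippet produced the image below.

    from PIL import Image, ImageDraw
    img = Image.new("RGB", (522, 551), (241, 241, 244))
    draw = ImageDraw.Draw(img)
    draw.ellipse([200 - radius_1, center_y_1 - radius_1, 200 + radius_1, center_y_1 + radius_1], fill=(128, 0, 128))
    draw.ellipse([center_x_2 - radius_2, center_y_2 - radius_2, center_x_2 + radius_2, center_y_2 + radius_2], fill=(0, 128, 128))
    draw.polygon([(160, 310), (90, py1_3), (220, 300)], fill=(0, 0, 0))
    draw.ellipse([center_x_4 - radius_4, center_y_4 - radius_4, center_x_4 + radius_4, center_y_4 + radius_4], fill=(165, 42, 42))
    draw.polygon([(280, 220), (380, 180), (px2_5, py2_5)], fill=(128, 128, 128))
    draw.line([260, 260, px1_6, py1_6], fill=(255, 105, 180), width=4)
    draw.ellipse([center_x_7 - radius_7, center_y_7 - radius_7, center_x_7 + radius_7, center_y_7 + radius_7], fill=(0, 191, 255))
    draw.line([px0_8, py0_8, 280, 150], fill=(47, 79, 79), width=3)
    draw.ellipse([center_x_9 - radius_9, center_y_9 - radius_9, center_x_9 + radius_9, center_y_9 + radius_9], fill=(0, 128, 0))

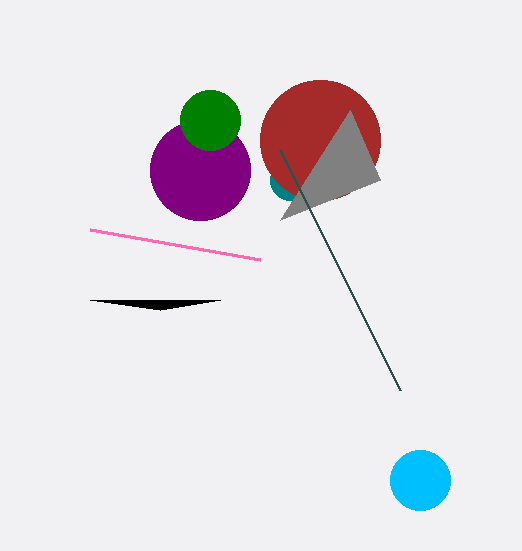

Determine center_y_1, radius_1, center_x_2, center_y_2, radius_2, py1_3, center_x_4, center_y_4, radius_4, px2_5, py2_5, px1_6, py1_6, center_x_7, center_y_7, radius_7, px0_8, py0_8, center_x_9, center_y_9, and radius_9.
center_y_1 = 170; radius_1 = 50; center_x_2 = 290; center_y_2 = 180; radius_2 = 20; py1_3 = 300; center_x_4 = 320; center_y_4 = 140; radius_4 = 60; px2_5 = 350; py2_5 = 110; px1_6 = 90; py1_6 = 230; center_x_7 = 420; center_y_7 = 480; radius_7 = 30; px0_8 = 400; py0_8 = 390; center_x_9 = 210; center_y_9 = 120; radius_9 = 30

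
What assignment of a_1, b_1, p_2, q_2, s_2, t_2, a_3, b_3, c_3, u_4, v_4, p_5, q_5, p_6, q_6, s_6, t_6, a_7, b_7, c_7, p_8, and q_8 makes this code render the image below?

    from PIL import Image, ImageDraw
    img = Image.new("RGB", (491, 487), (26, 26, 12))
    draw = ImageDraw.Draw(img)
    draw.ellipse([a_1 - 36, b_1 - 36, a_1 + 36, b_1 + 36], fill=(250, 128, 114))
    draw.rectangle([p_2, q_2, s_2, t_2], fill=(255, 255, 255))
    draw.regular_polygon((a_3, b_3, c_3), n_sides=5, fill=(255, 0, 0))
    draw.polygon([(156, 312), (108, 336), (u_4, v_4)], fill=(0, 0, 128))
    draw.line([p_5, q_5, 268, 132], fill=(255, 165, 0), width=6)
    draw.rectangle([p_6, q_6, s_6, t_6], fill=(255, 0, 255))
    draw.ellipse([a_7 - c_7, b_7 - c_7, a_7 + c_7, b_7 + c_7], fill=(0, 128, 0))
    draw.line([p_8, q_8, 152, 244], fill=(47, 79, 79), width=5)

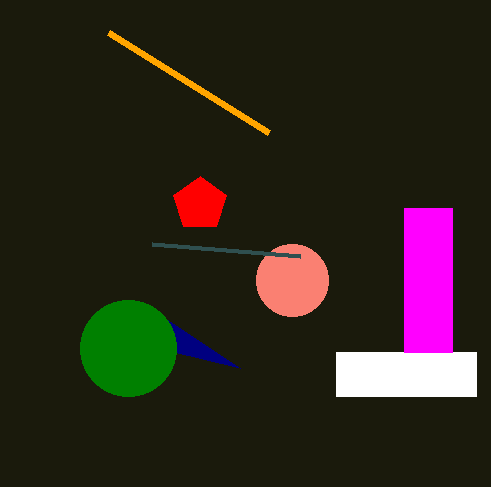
a_1 = 292
b_1 = 280
p_2 = 336
q_2 = 352
s_2 = 476
t_2 = 396
a_3 = 200
b_3 = 204
c_3 = 28
u_4 = 240
v_4 = 368
p_5 = 108
q_5 = 32
p_6 = 404
q_6 = 208
s_6 = 452
t_6 = 352
a_7 = 128
b_7 = 348
c_7 = 48
p_8 = 300
q_8 = 256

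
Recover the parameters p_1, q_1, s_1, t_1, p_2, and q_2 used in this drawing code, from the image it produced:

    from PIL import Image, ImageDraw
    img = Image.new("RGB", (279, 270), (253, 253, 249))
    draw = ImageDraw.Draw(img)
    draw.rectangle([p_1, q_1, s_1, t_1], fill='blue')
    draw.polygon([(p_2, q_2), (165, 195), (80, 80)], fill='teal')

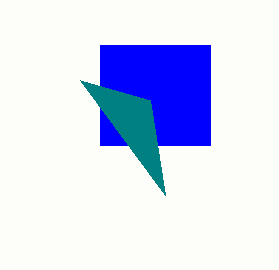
p_1 = 100
q_1 = 45
s_1 = 210
t_1 = 145
p_2 = 150
q_2 = 100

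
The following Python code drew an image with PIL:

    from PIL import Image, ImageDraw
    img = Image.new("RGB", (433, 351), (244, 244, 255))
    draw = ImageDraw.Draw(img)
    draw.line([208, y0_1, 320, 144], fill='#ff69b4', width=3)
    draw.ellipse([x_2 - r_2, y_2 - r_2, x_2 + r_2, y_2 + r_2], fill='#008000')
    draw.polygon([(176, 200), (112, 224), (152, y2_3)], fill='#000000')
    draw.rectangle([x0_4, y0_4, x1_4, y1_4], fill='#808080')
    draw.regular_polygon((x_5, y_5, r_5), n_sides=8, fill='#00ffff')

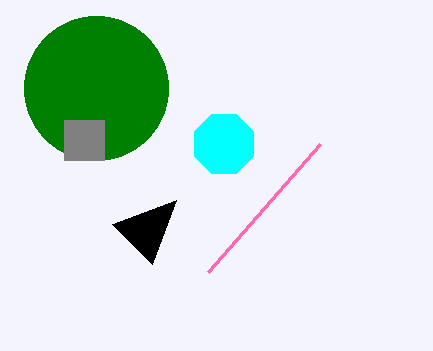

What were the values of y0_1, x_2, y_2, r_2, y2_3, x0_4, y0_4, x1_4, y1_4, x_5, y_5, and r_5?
y0_1 = 272; x_2 = 96; y_2 = 88; r_2 = 72; y2_3 = 264; x0_4 = 64; y0_4 = 120; x1_4 = 104; y1_4 = 160; x_5 = 224; y_5 = 144; r_5 = 32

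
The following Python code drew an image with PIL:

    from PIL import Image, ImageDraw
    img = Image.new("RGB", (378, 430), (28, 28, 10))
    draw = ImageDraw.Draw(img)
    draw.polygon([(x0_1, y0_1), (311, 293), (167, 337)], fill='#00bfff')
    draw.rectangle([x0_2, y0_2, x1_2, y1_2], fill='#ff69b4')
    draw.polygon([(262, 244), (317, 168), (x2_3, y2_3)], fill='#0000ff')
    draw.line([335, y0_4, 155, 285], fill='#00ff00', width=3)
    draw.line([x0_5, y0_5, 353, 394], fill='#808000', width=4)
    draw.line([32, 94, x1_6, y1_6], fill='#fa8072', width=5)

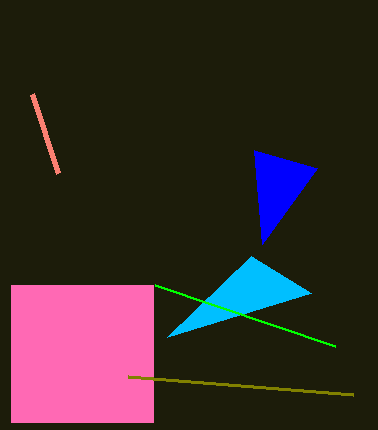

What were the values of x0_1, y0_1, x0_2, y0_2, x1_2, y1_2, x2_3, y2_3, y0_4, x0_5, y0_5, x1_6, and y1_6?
x0_1 = 251; y0_1 = 256; x0_2 = 11; y0_2 = 285; x1_2 = 153; y1_2 = 422; x2_3 = 254; y2_3 = 150; y0_4 = 346; x0_5 = 128; y0_5 = 376; x1_6 = 58; y1_6 = 173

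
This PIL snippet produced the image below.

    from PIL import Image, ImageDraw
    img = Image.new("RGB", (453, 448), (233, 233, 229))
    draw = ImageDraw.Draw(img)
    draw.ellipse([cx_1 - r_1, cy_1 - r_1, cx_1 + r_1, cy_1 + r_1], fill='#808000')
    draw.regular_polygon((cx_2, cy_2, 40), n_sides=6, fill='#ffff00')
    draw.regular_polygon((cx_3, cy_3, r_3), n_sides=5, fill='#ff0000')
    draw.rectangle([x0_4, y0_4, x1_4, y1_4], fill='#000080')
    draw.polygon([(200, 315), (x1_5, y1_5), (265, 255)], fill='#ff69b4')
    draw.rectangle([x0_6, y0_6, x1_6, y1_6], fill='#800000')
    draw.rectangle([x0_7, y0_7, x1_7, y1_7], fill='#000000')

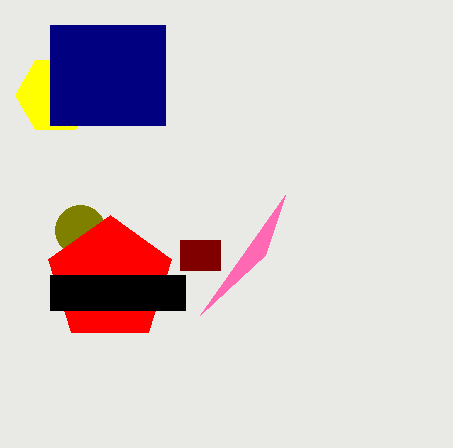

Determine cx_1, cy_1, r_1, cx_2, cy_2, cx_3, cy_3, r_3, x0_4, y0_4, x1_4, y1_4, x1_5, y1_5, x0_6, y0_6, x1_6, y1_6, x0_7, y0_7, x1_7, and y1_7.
cx_1 = 80, cy_1 = 230, r_1 = 25, cx_2 = 55, cy_2 = 95, cx_3 = 110, cy_3 = 280, r_3 = 65, x0_4 = 50, y0_4 = 25, x1_4 = 165, y1_4 = 125, x1_5 = 285, y1_5 = 195, x0_6 = 180, y0_6 = 240, x1_6 = 220, y1_6 = 270, x0_7 = 50, y0_7 = 275, x1_7 = 185, y1_7 = 310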